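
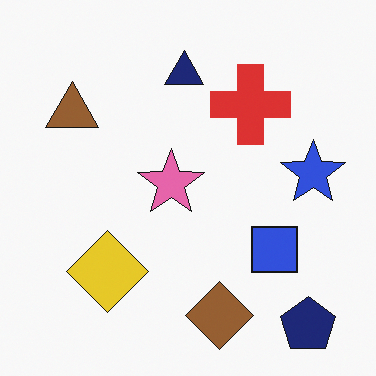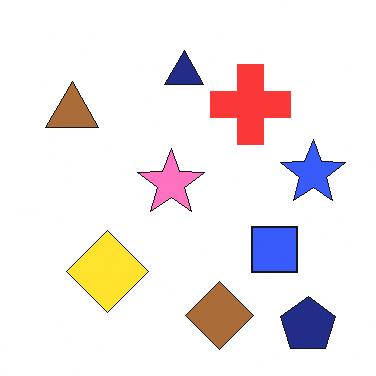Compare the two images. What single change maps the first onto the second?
Slightly brightened.

Every pixel — background and shapes alike — is uniformly brightened.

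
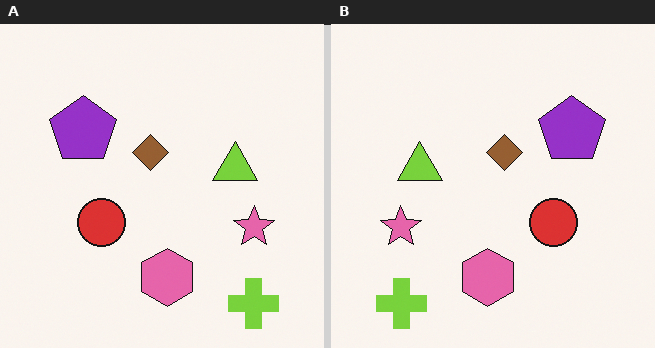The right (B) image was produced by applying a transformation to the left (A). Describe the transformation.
This is the original image flipped horizontally (left ↔ right).

The pink star is in the right of the left (A) image and the left of the right (B) — shapes on opposite sides of the vertical midline have swapped in a mirror flip.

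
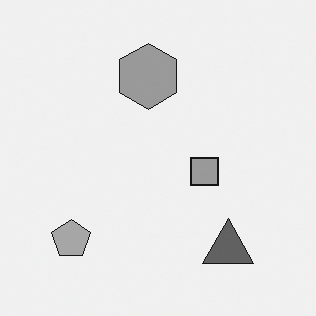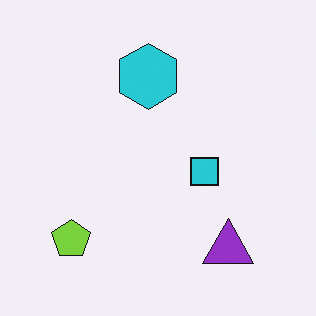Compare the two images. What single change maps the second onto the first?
Converted to grayscale.

All color is removed — every shape is now a shade of grey.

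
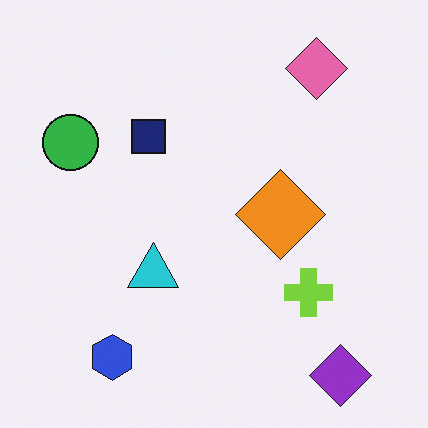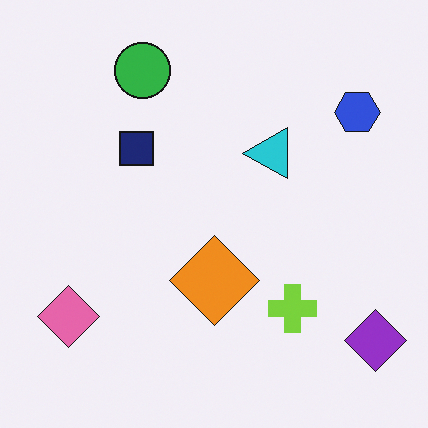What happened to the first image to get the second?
The transformation is: transposed (reflected across the top-left ↔ bottom-right diagonal).

Shapes have swapped their row and column positions — what was in the top-right is now in the bottom-left — a diagonal reflection.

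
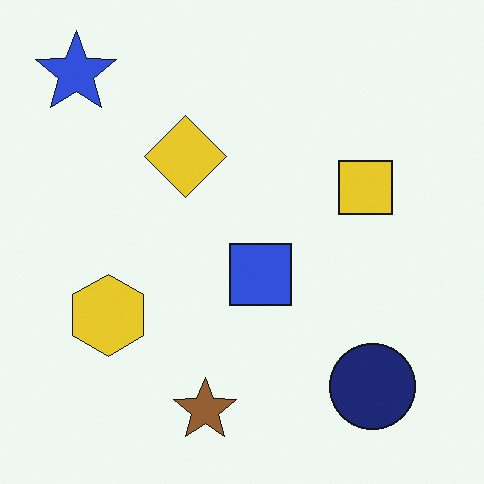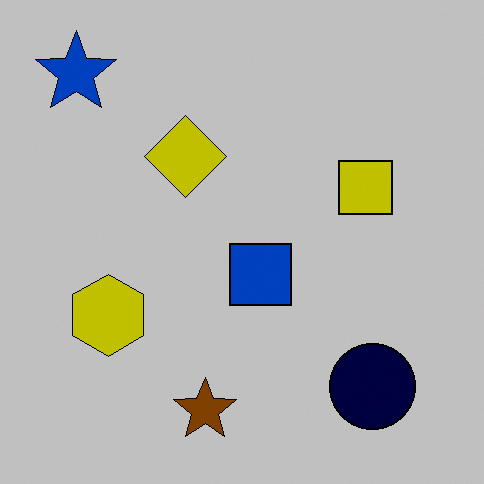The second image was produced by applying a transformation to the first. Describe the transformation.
The image was aggressively posterized.

Each flat color has snapped to a coarser quantized level — most visibly, the near-white background has dropped to a flat grey.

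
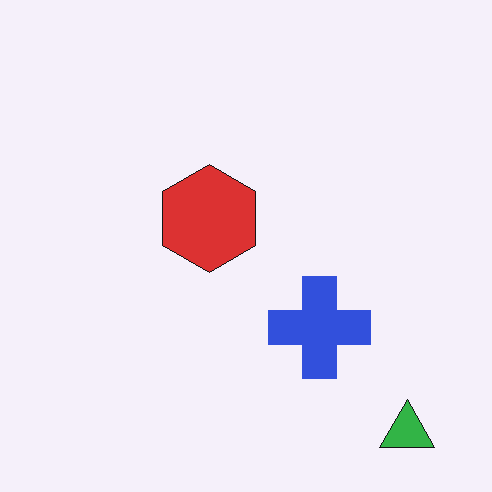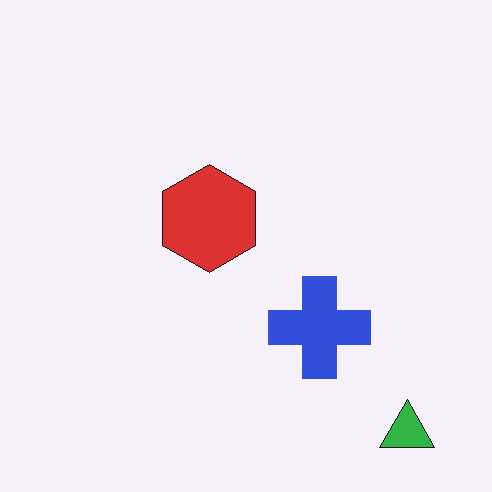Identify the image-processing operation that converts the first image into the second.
JPEG-compressed with visible artifacts.

Blocky 8×8 compression artifacts appear around shape edges and the flat background shows ringing — characteristic JPEG degradation.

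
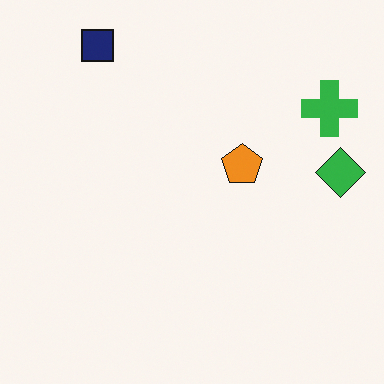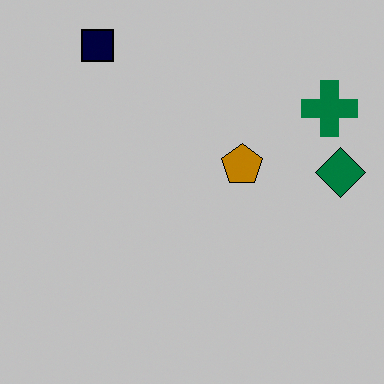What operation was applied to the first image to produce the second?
It was aggressively posterized.

Each flat color has snapped to a coarser quantized level — most visibly, the near-white background has dropped to a flat grey.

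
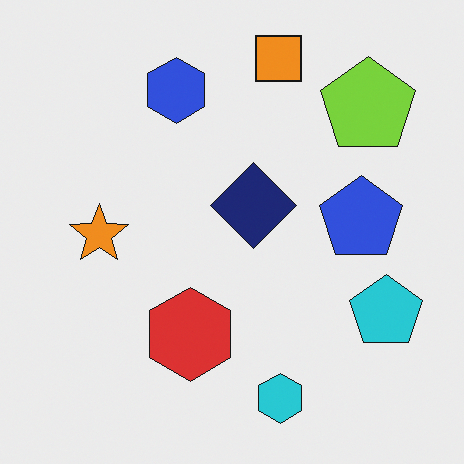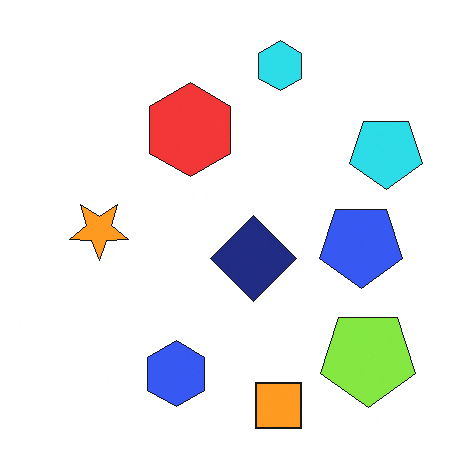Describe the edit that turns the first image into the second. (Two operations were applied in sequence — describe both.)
The transformation is: brightened a little, then flipped vertically (top ↔ bottom).

Every pixel — background and shapes alike — is uniformly brightened. The orange square is in the top of the first image and the bottom of the second — shapes on opposite sides of the horizontal midline have swapped in a mirror flip.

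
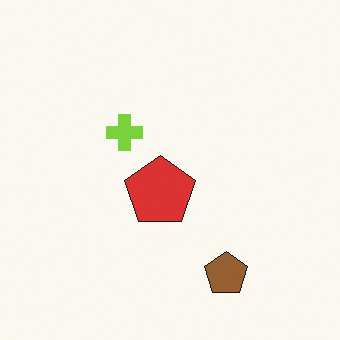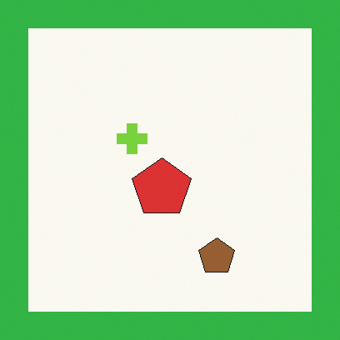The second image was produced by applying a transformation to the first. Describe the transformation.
The image was framed with a green border.

A solid green frame runs around the edge of the second image, with the content slightly shrunk inside it.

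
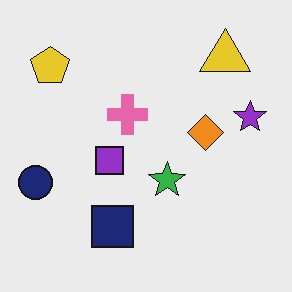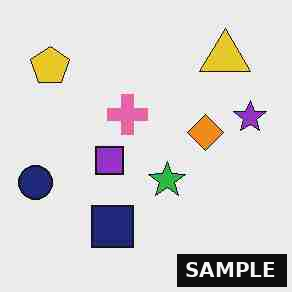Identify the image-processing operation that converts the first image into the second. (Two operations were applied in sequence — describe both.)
This is the original image heavily JPEG-compressed with obvious blocking artifacts, then watermarked with the text "SAMPLE" in the lower-right corner.

Blocky 8×8 compression artifacts appear around shape edges and the flat background shows ringing — characteristic JPEG degradation. A dark label reading "SAMPLE" appears in the lower-right corner.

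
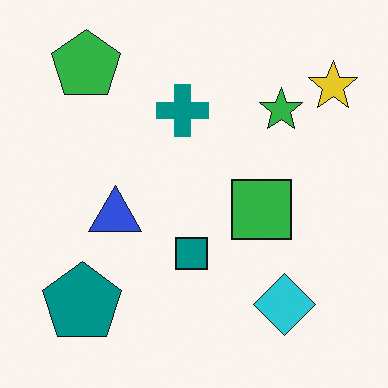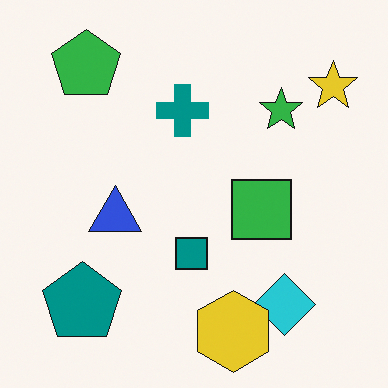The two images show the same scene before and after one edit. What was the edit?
Overlaid with an additional yellow hexagon.

A yellow hexagon appears in the second image that is absent from the first.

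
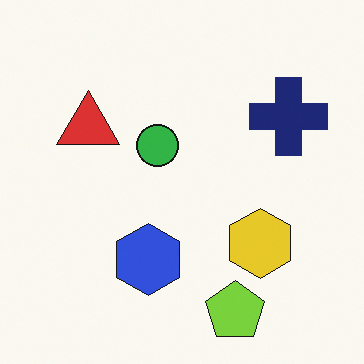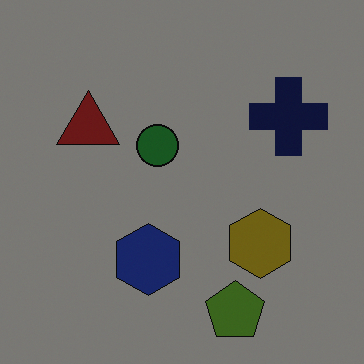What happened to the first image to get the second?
The second image is the first darkened a lot.

Every pixel — background and shapes alike — is uniformly darkened.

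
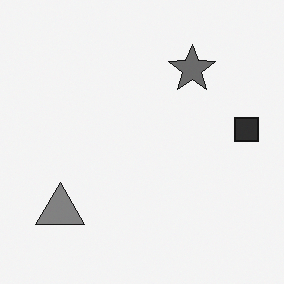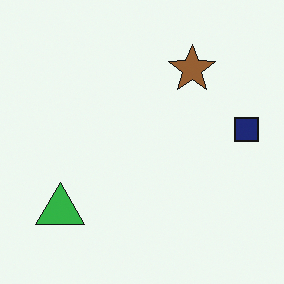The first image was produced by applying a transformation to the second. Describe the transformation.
It was converted to grayscale.

All color is removed — every shape is now a shade of grey.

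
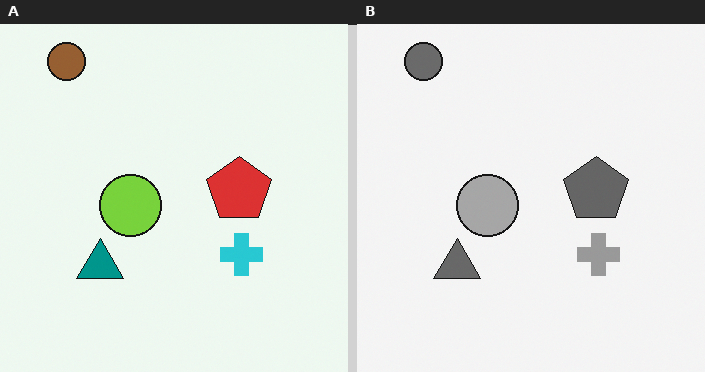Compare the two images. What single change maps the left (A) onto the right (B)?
The right (B) image is the left (A) converted to grayscale.

All color is removed — every shape is now a shade of grey.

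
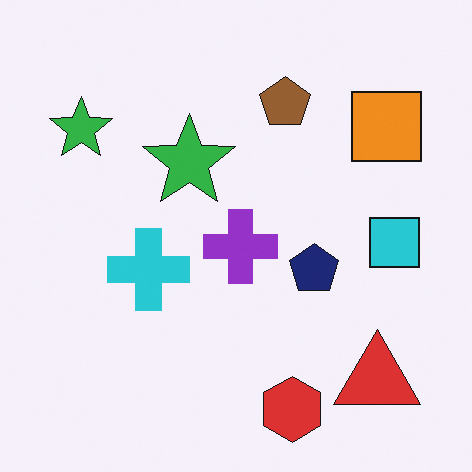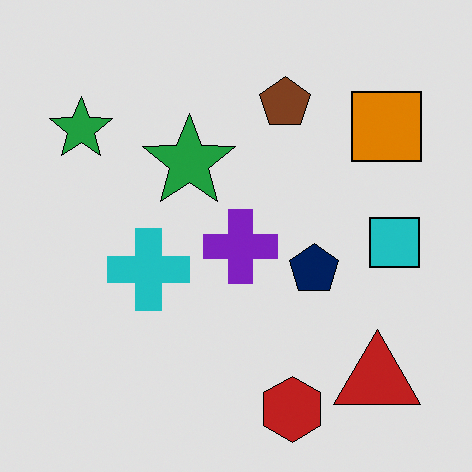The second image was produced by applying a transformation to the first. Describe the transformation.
Posterized to a reduced palette.

Each flat color has snapped to a coarser quantized level — most visibly, the near-white background has dropped to a flat grey.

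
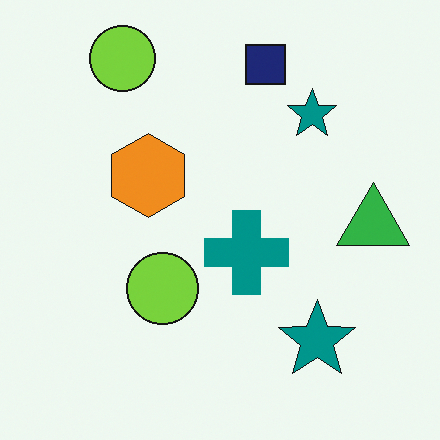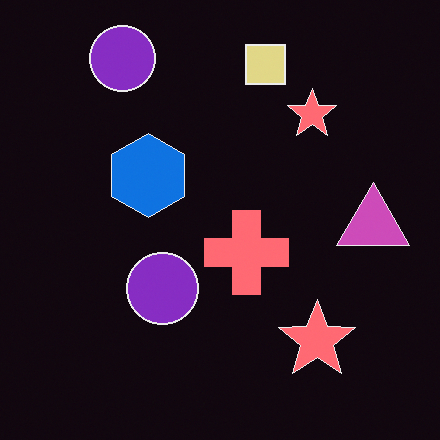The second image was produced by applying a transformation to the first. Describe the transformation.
This is the original image color-inverted (negative).

The light background has become dark and every shape's color is its complement — a photographic negative.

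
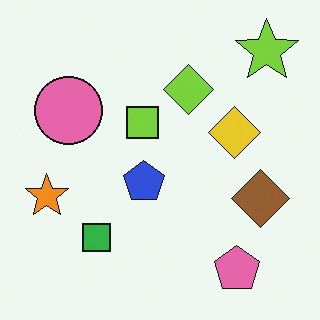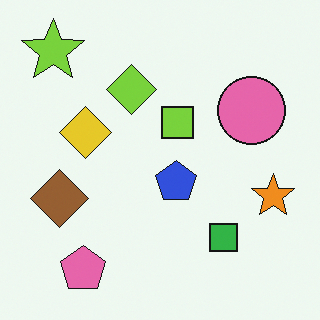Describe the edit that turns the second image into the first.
The image was flipped horizontally (left ↔ right).

The orange star is in the right of the second image and the left of the first — shapes on opposite sides of the vertical midline have swapped in a mirror flip.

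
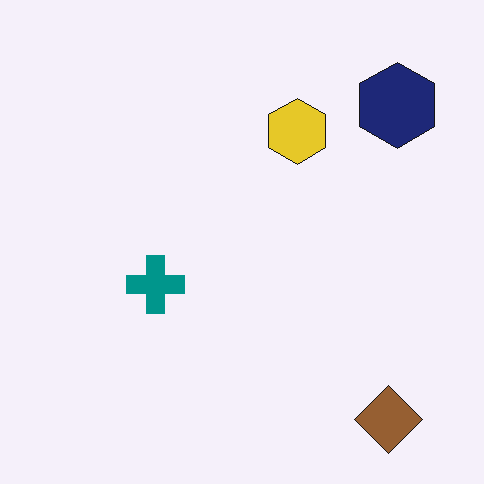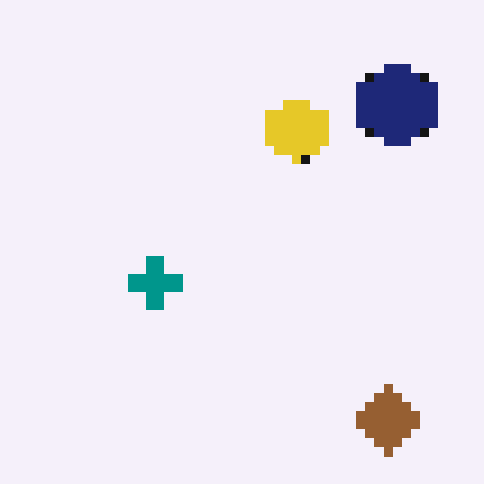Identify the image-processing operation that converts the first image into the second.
The image was coarsely pixelated.

Shapes are reduced to large square blocks; fine edges and outlines are lost — a downscale-then-upscale (mosaic) effect.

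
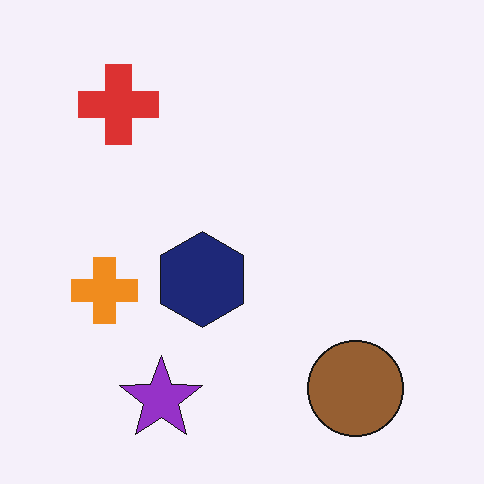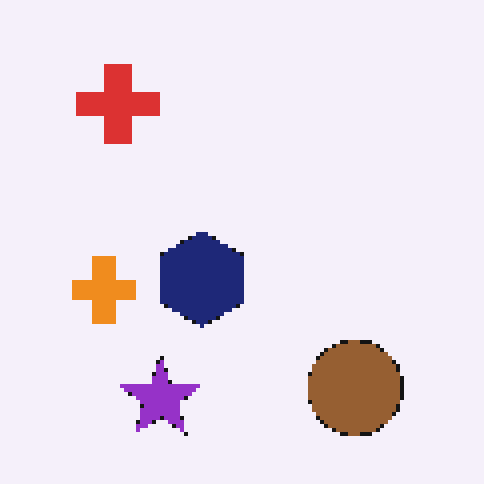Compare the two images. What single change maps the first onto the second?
The transformation is: mildly pixelated.

Shapes are reduced to large square blocks; fine edges and outlines are lost — a downscale-then-upscale (mosaic) effect.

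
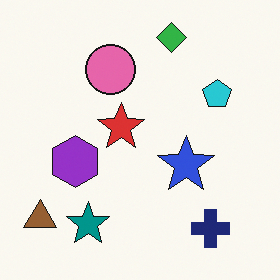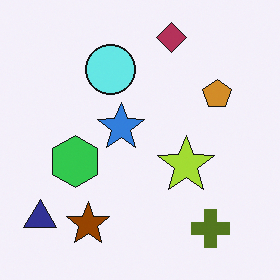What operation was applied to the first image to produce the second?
This is the original image hue-shifted through roughly half the color wheel.

Every shape's color has rotated by the same amount around the hue wheel — a uniform hue shift.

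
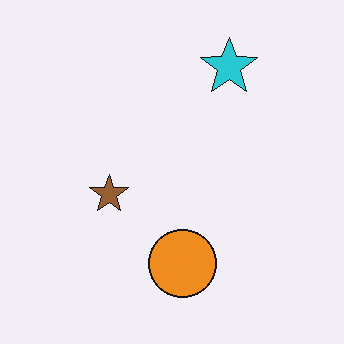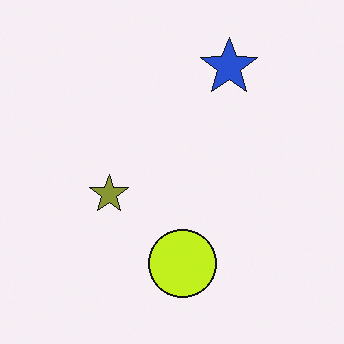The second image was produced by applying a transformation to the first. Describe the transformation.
The transformation is: hue-shifted slightly.

Every shape's color has rotated by the same amount around the hue wheel — a uniform hue shift.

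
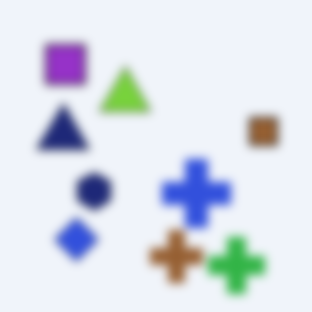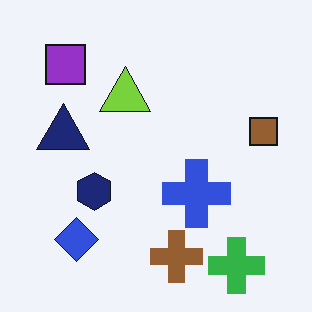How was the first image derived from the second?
Noticeably gaussian-blurred.

Shape edges and outlines are uniformly softened across the whole image.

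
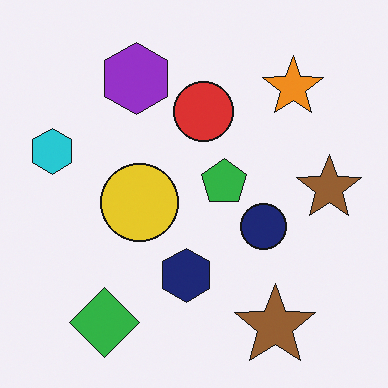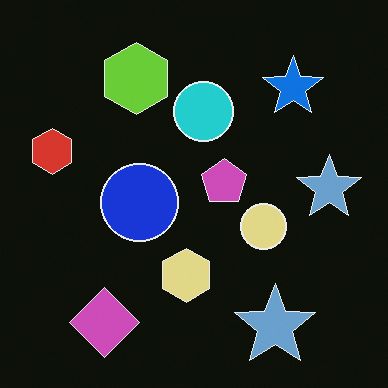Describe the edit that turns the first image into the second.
This is the original image color-inverted (negative).

The light background has become dark and every shape's color is its complement — a photographic negative.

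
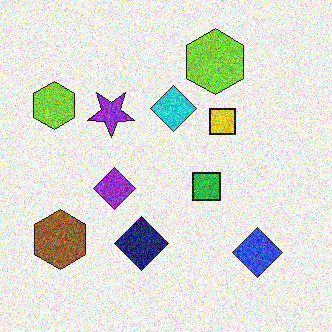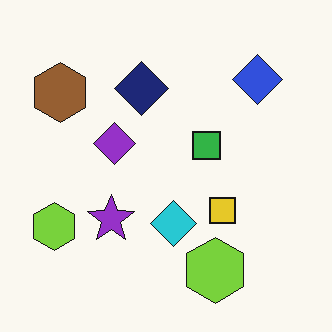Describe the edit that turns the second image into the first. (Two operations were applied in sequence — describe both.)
The image was flipped vertically (top ↔ bottom), then degraded with strong gaussian noise.

The blue diamond is in the top-right of the second image and the bottom-right of the first — shapes on opposite sides of the horizontal midline have swapped in a mirror flip. Random speckle covers the whole image, including the flat background.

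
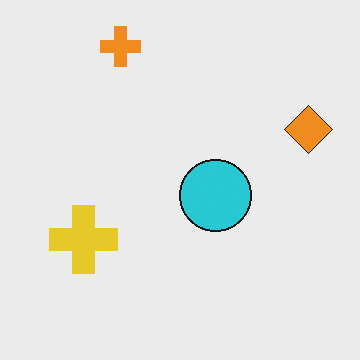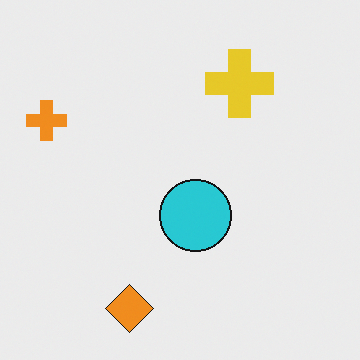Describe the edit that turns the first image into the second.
This is the original image transposed (reflected across the top-left ↔ bottom-right diagonal).

Shapes have swapped their row and column positions — what was in the top-right is now in the bottom-left — a diagonal reflection.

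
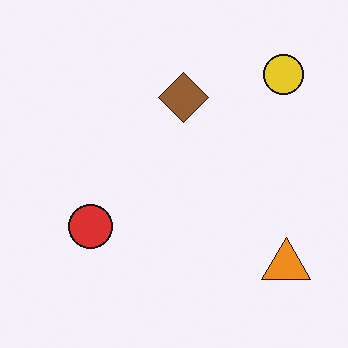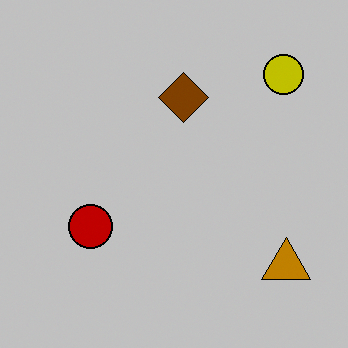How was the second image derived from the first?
The second image is the first aggressively posterized.

Each flat color has snapped to a coarser quantized level — most visibly, the near-white background has dropped to a flat grey.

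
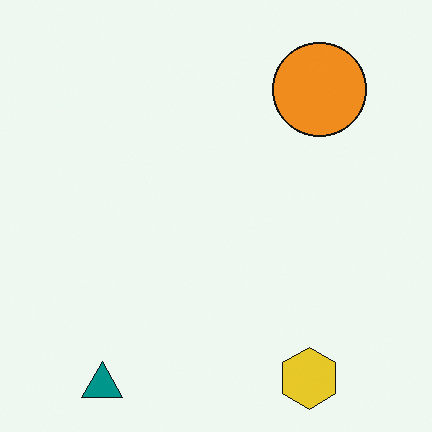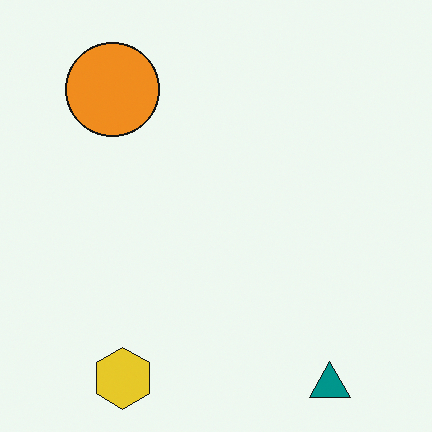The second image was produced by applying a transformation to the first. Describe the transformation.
Flipped horizontally (left ↔ right).

The teal triangle is in the bottom-left of the first image and the bottom-right of the second — shapes on opposite sides of the vertical midline have swapped in a mirror flip.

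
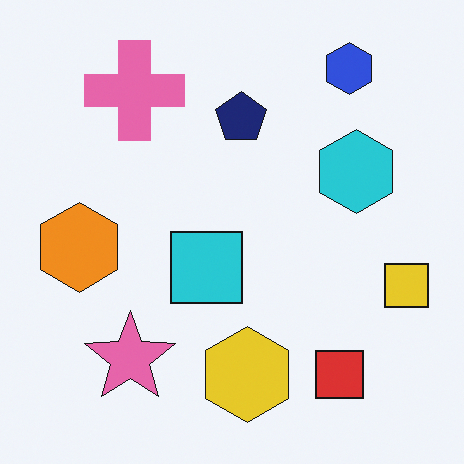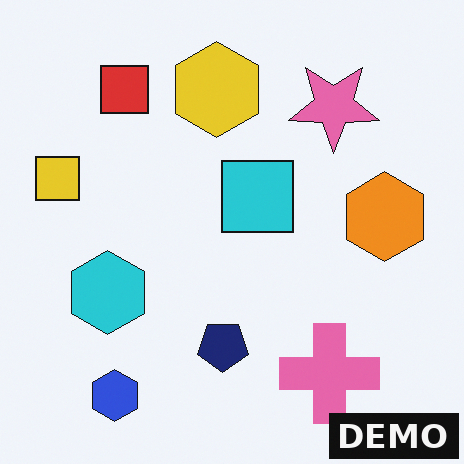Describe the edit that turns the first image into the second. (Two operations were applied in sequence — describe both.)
It was rotated 180°, then watermarked with the text "DEMO" in the lower-right corner.

The blue hexagon sits in the top-right of the first image and the bottom-left of the second — consistent with a whole-image 180° rotation. A dark label reading "DEMO" appears in the lower-right corner.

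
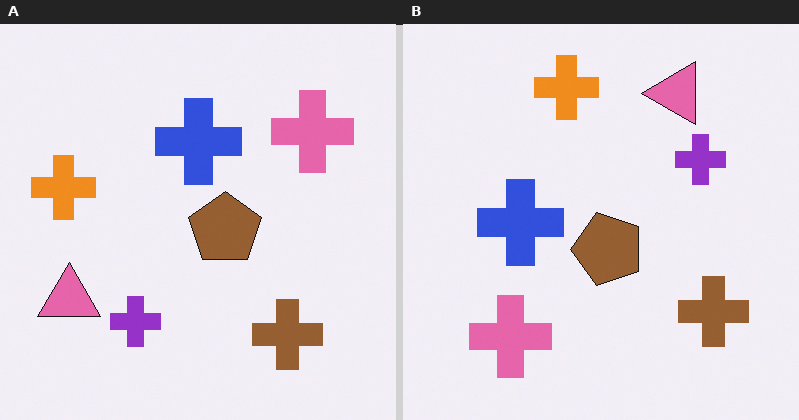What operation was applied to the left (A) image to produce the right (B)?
This is the original image transposed (reflected across the top-left ↔ bottom-right diagonal).

Shapes have swapped their row and column positions — what was in the top-right is now in the bottom-left — a diagonal reflection.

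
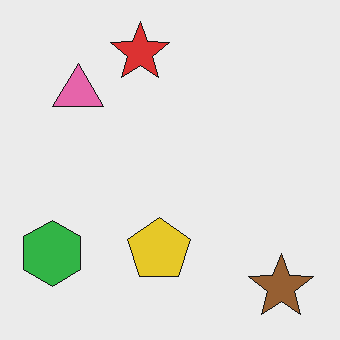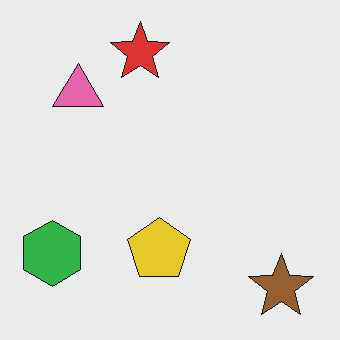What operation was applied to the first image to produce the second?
The image was given moderate JPEG compression.

Blocky 8×8 compression artifacts appear around shape edges and the flat background shows ringing — characteristic JPEG degradation.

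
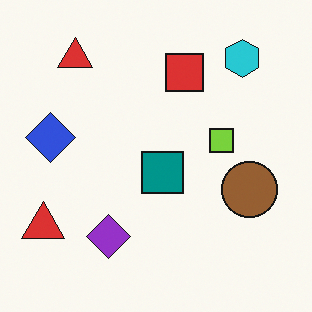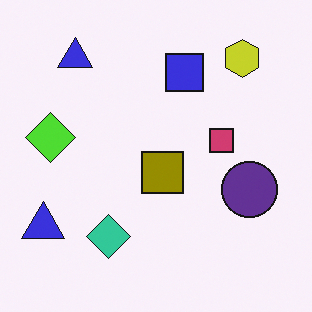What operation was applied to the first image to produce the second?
This is the original image hue-shifted through roughly half the color wheel.

Every shape's color has rotated by the same amount around the hue wheel — a uniform hue shift.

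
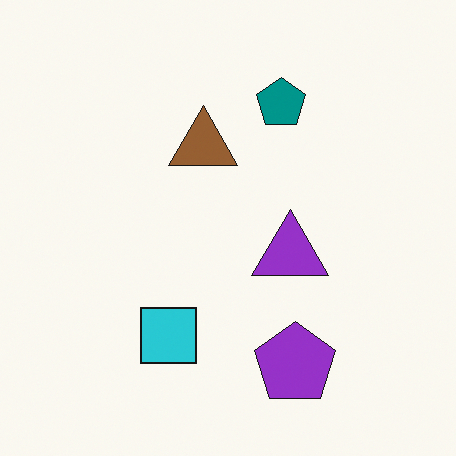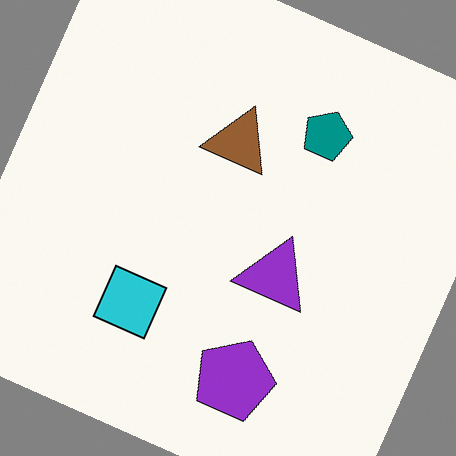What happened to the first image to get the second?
It was rotated clockwise by a clearly visible amount.

Every shape is tilted by the same angle and the image corners show triangular fill wedges — a whole-image rotation by a non-right angle.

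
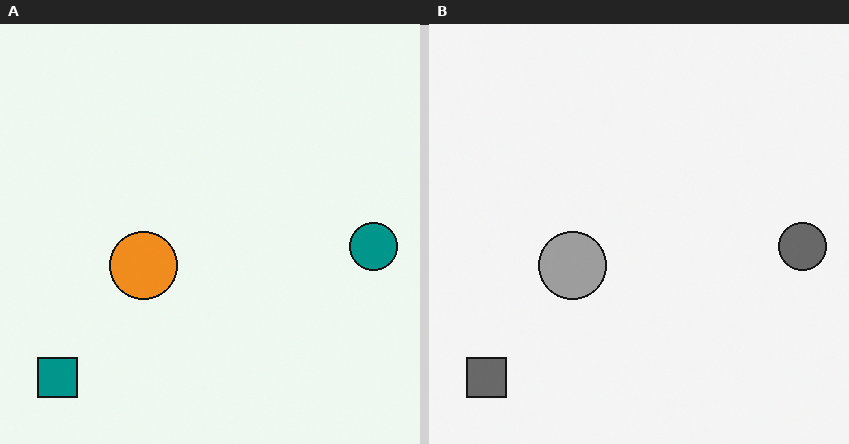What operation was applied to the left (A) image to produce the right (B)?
It was converted to grayscale.

All color is removed — every shape is now a shade of grey.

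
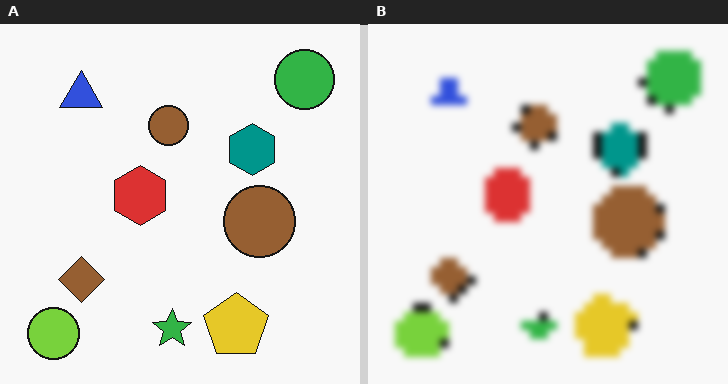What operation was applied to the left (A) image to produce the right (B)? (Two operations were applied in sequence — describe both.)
The transformation is: heavily pixelated into large blocks, then noticeably gaussian-blurred.

Shapes are reduced to large square blocks; fine edges and outlines are lost — a downscale-then-upscale (mosaic) effect. Shape edges and outlines are uniformly softened across the whole image.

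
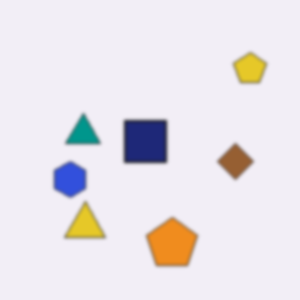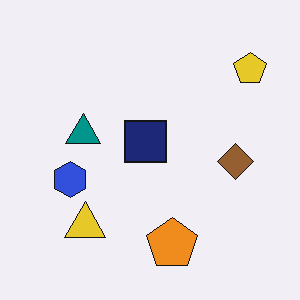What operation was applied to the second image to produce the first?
This is the original image slightly softened.

Shape edges and outlines are uniformly softened across the whole image.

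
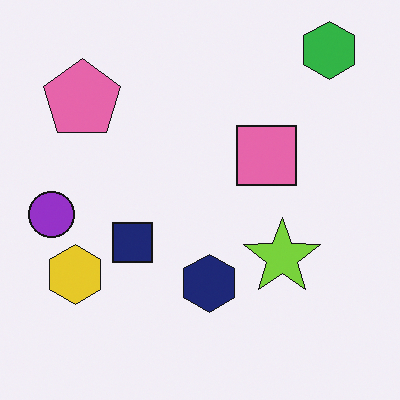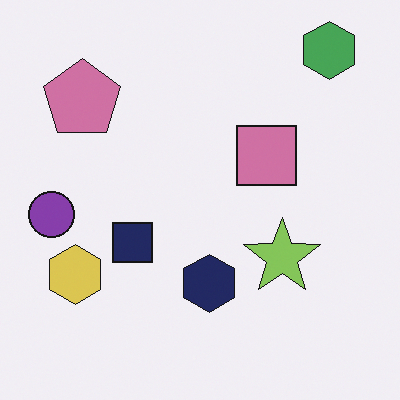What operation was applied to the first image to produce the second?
Slightly desaturated.

All colors are more muted and greyish — a global saturation change.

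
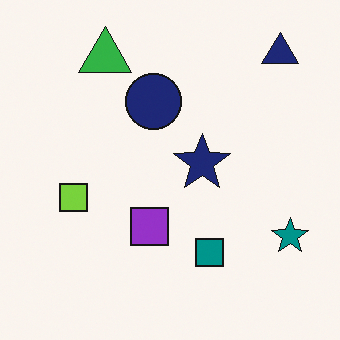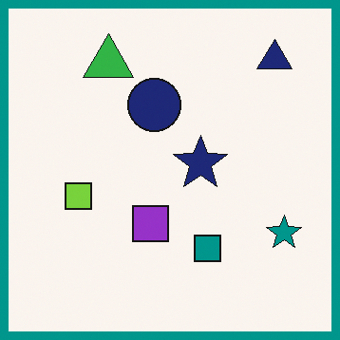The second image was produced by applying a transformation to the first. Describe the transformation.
It was framed with a teal border.

A solid teal frame runs around the edge of the second image, with the content slightly shrunk inside it.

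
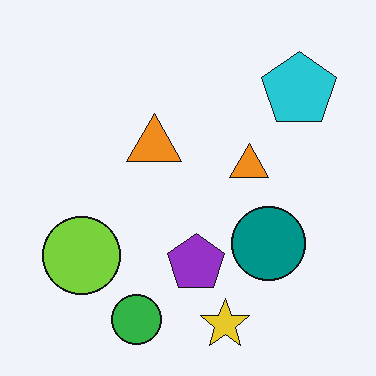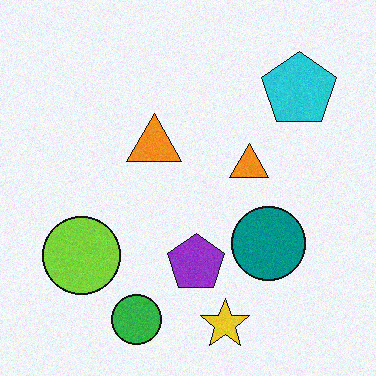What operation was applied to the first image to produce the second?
It was degraded with subtle gaussian noise.

Random speckle covers the whole image, including the flat background.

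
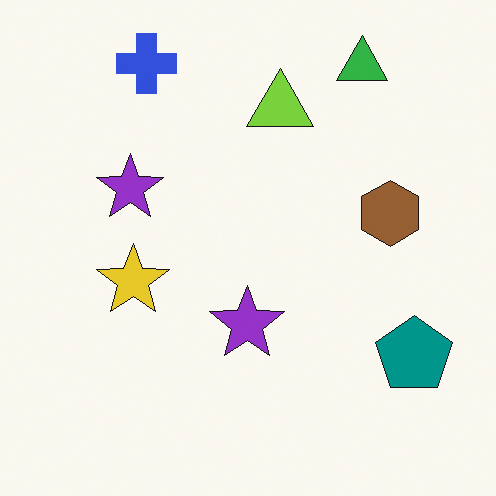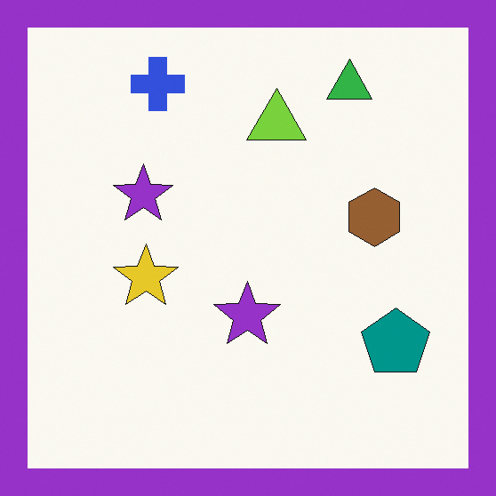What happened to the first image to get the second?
The image was framed with a purple border.

A solid purple frame runs around the edge of the second image, with the content slightly shrunk inside it.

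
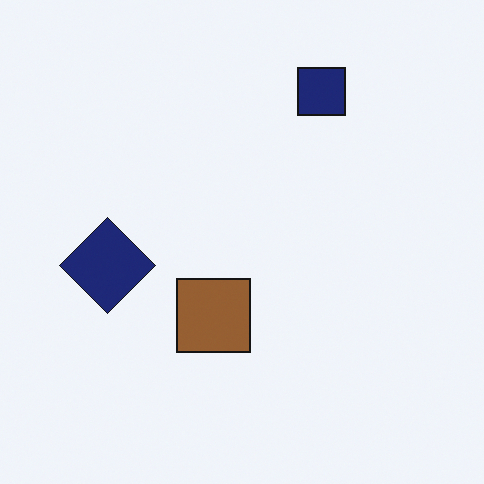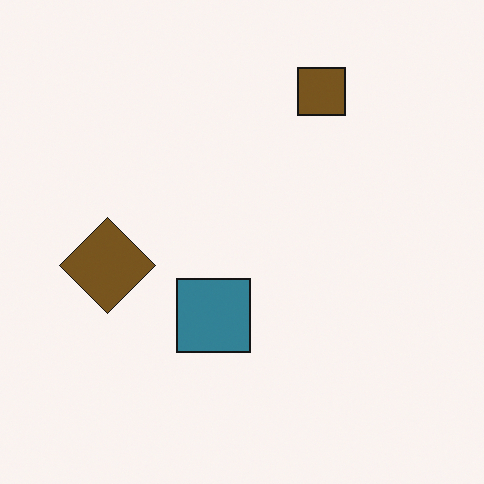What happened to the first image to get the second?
The transformation is: hue-shifted by a large amount.

Every shape's color has rotated by the same amount around the hue wheel — a uniform hue shift.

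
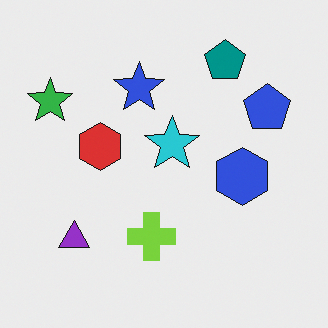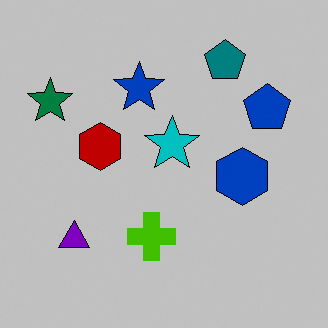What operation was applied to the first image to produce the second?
Heavily posterized to just a handful of flat colors.

Each flat color has snapped to a coarser quantized level — most visibly, the near-white background has dropped to a flat grey.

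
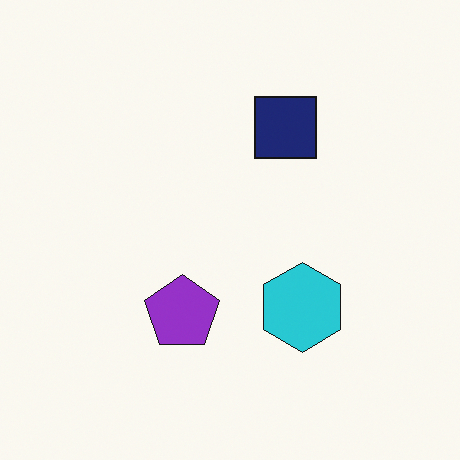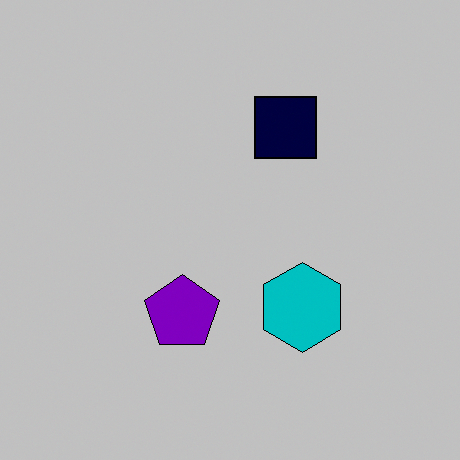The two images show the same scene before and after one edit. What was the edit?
This is the original image heavily posterized to just a handful of flat colors.

Each flat color has snapped to a coarser quantized level — most visibly, the near-white background has dropped to a flat grey.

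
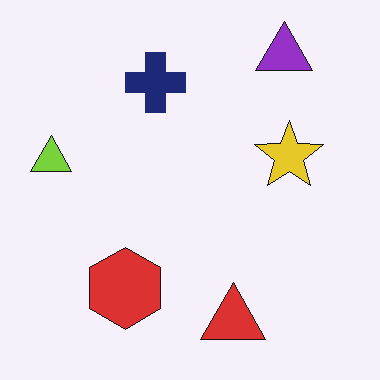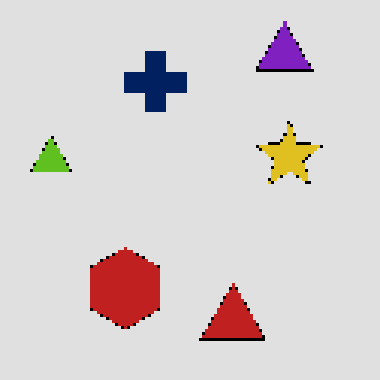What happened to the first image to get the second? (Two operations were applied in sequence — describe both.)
The image was moderately posterized, then lightly pixelated (a mild mosaic effect).

Each flat color has snapped to a coarser quantized level — most visibly, the near-white background has dropped to a flat grey. Shapes are reduced to large square blocks; fine edges and outlines are lost — a downscale-then-upscale (mosaic) effect.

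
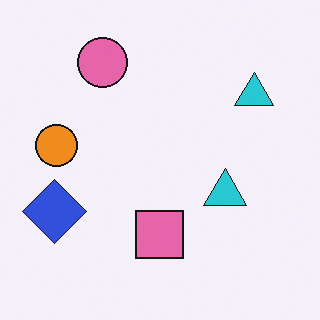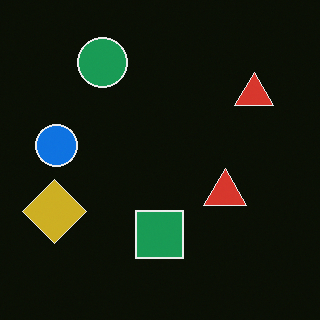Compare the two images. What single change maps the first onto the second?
The image was color-inverted (negative).

The light background has become dark and every shape's color is its complement — a photographic negative.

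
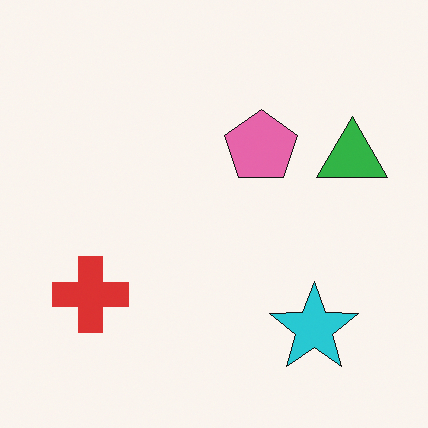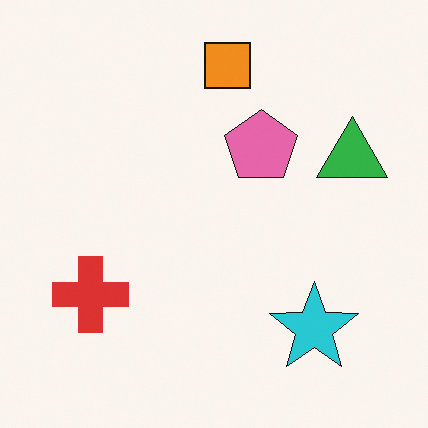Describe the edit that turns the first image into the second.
The image was overlaid with an additional orange square.

An orange square appears in the second image that is absent from the first.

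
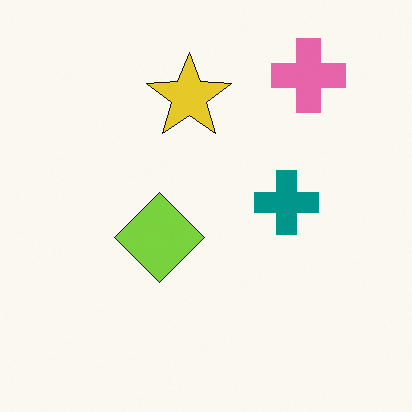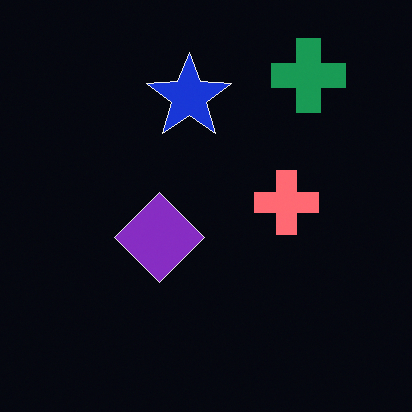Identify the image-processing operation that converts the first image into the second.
The image was color-inverted (negative).

The light background has become dark and every shape's color is its complement — a photographic negative.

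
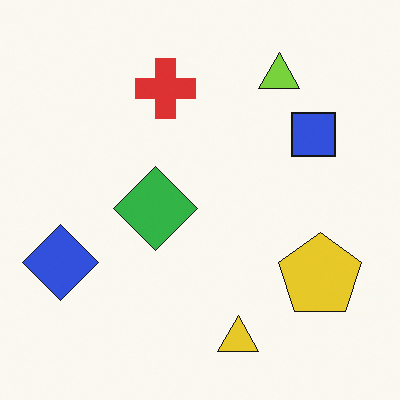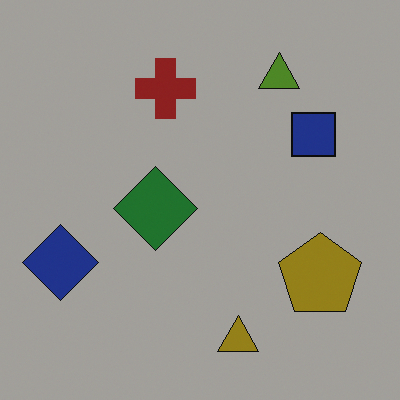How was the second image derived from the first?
The transformation is: darkened a lot.

Every pixel — background and shapes alike — is uniformly darkened.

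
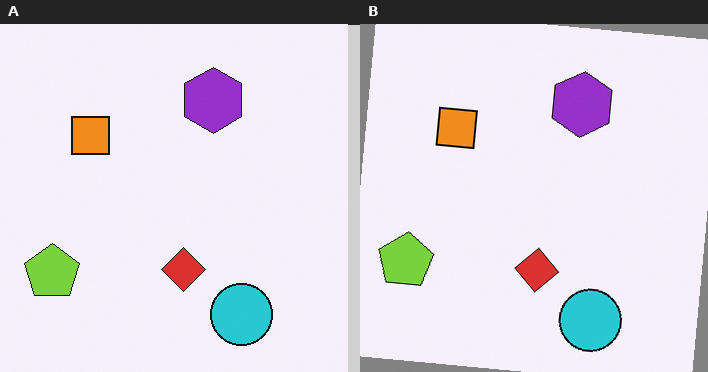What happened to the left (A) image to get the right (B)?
This is the original image rotated clockwise by a slight angle.

Every shape is tilted by the same angle and the image corners show triangular fill wedges — a whole-image rotation by a non-right angle.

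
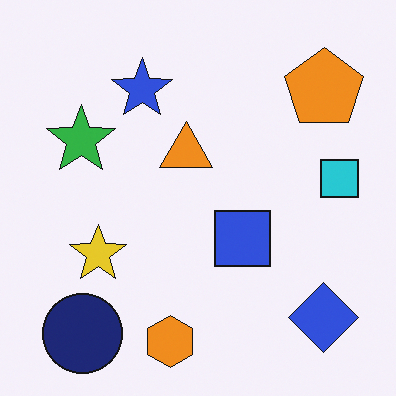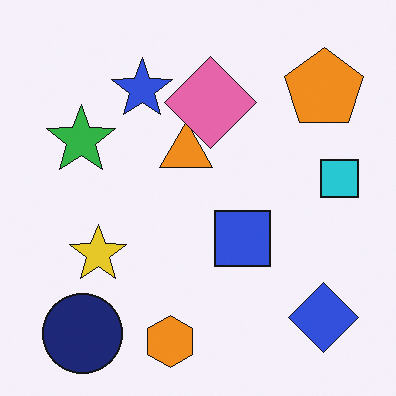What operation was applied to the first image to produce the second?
It was overlaid with an additional pink diamond.

A pink diamond appears in the second image that is absent from the first.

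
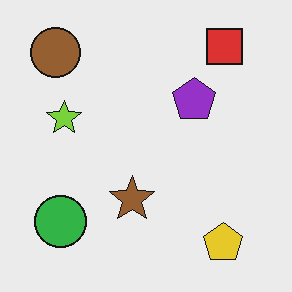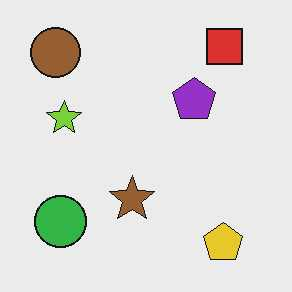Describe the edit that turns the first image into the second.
It was given moderate JPEG compression.

Blocky 8×8 compression artifacts appear around shape edges and the flat background shows ringing — characteristic JPEG degradation.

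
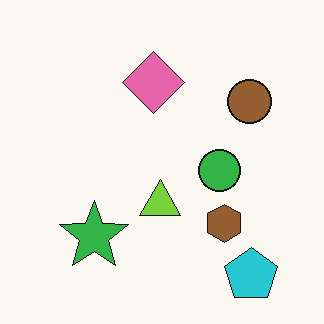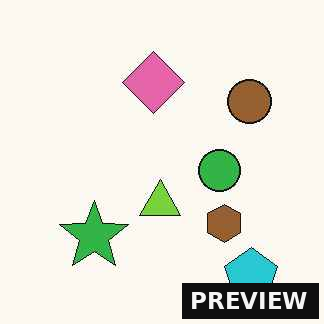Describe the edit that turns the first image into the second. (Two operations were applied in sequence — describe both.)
The second image is the first given moderate JPEG compression, then watermarked with the text "PREVIEW" in the lower-right corner.

Blocky 8×8 compression artifacts appear around shape edges and the flat background shows ringing — characteristic JPEG degradation. A dark label reading "PREVIEW" appears in the lower-right corner.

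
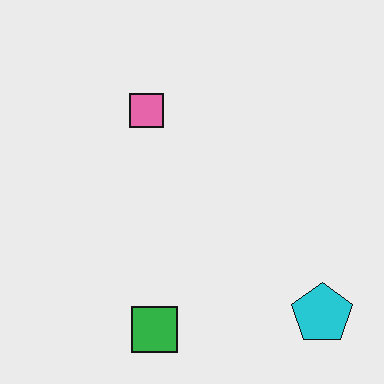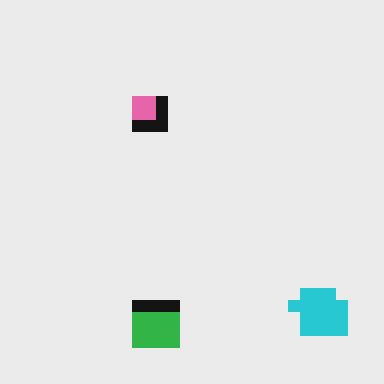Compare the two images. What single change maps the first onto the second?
It was coarsely pixelated.

Shapes are reduced to large square blocks; fine edges and outlines are lost — a downscale-then-upscale (mosaic) effect.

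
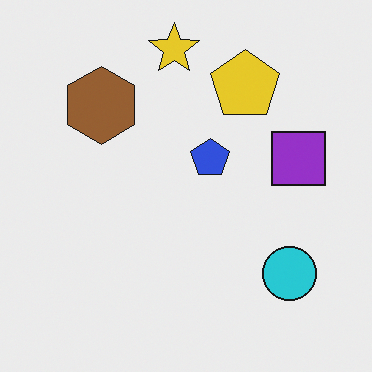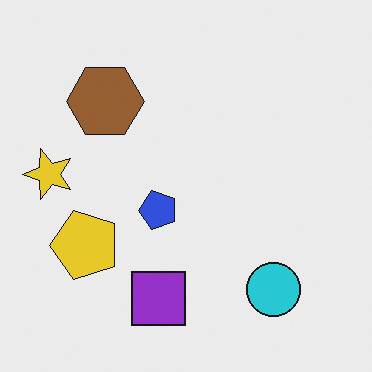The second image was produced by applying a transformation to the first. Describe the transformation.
The second image is the first transposed (reflected across the top-left ↔ bottom-right diagonal).

Shapes have swapped their row and column positions — what was in the top-right is now in the bottom-left — a diagonal reflection.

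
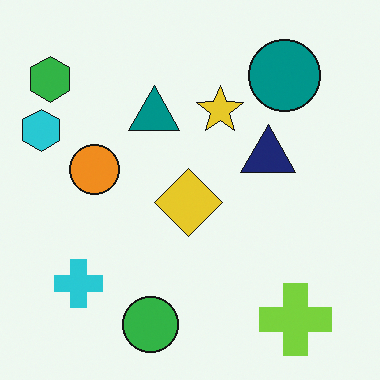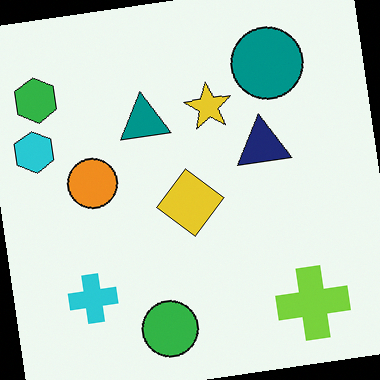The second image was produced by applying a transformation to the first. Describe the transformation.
The transformation is: rotated counter-clockwise by a few degrees.

Every shape is tilted by the same angle and the image corners show triangular fill wedges — a whole-image rotation by a non-right angle.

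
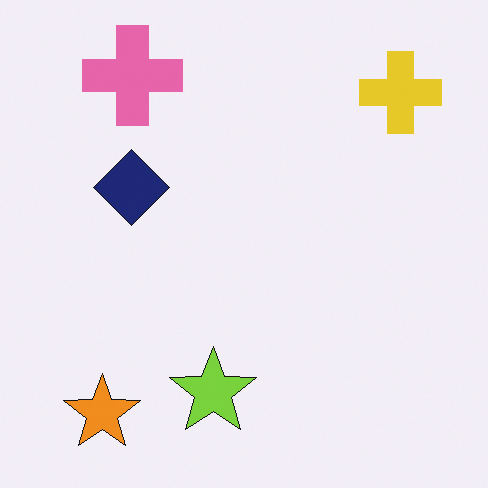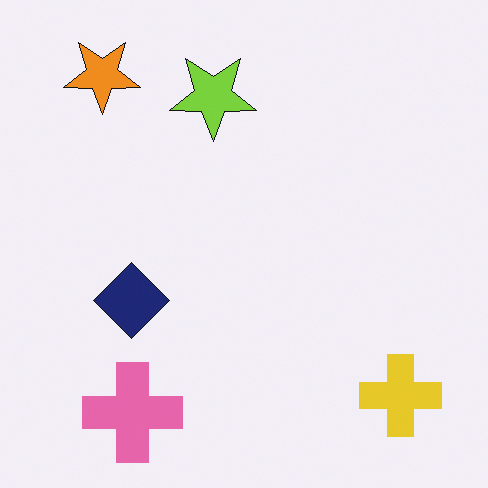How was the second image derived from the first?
This is the original image flipped vertically (top ↔ bottom).

The pink cross is in the top-left of the first image and the bottom-left of the second — shapes on opposite sides of the horizontal midline have swapped in a mirror flip.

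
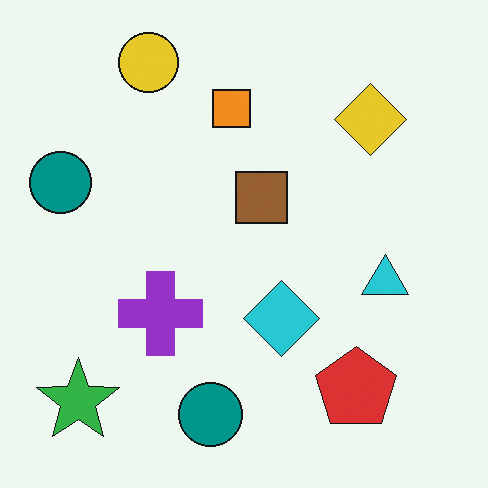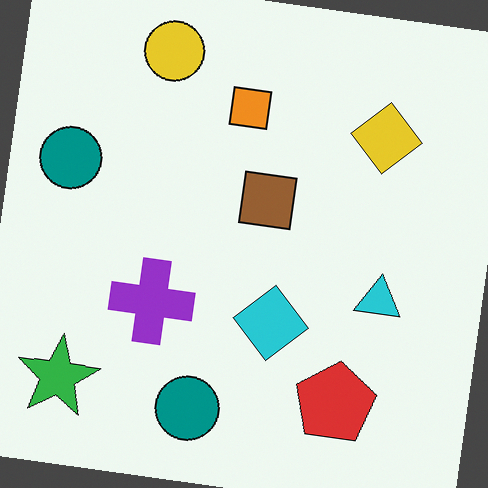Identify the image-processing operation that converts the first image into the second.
The second image is the first rotated clockwise by a small amount.

Every shape is tilted by the same angle and the image corners show triangular fill wedges — a whole-image rotation by a non-right angle.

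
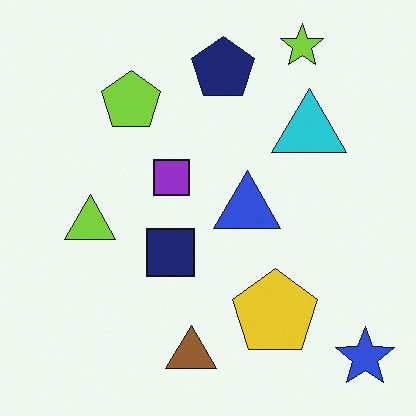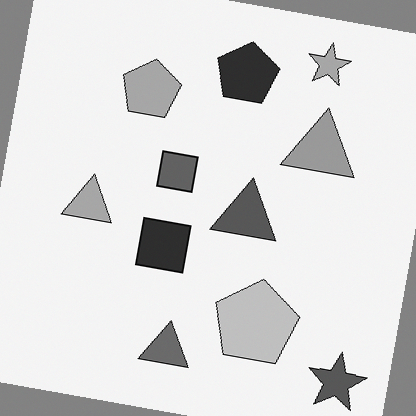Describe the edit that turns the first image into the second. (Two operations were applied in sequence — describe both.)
The transformation is: rotated clockwise by a slight angle, then converted to grayscale.

Every shape is tilted by the same angle and the image corners show triangular fill wedges — a whole-image rotation by a non-right angle. All color is removed — every shape is now a shade of grey.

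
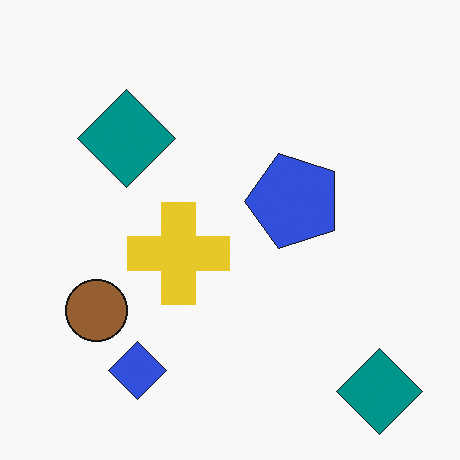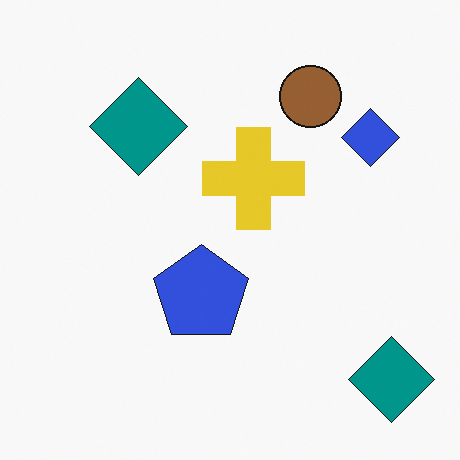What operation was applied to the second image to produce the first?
It was transposed (reflected across the top-left ↔ bottom-right diagonal).

Shapes have swapped their row and column positions — what was in the top-right is now in the bottom-left — a diagonal reflection.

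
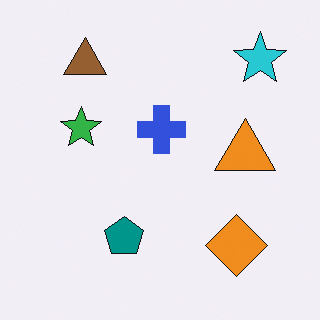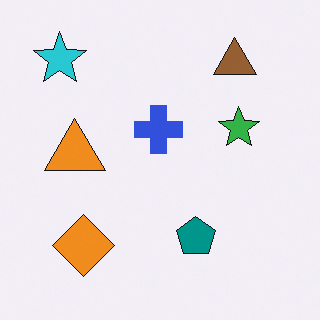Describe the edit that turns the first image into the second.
It was flipped horizontally (left ↔ right).

The cyan star is in the top-right of the first image and the top-left of the second — shapes on opposite sides of the vertical midline have swapped in a mirror flip.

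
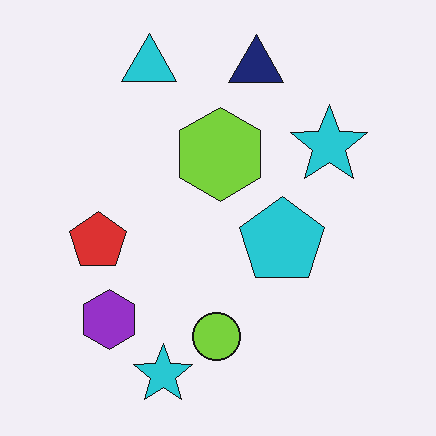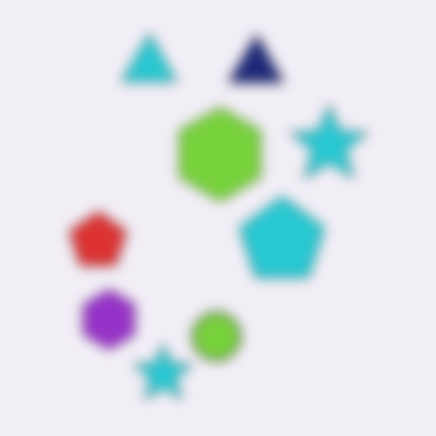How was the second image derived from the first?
It was heavily blurred.

Shape edges and outlines are uniformly softened across the whole image.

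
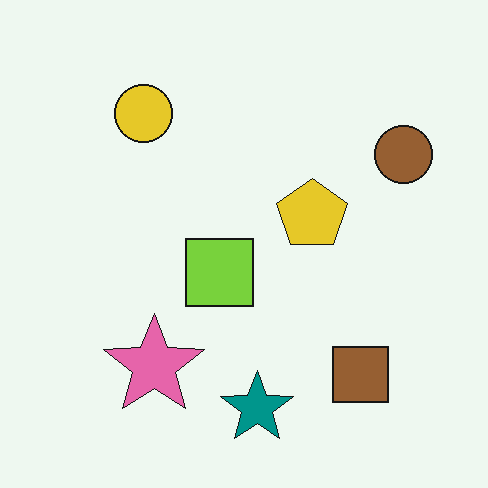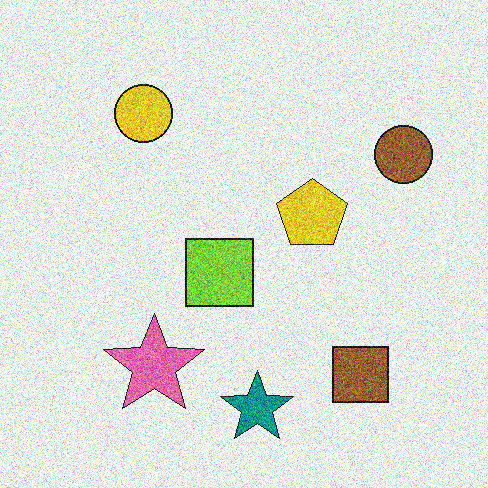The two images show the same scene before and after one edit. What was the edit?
The second image is the first degraded with a thick layer of grain.

Random speckle covers the whole image, including the flat background.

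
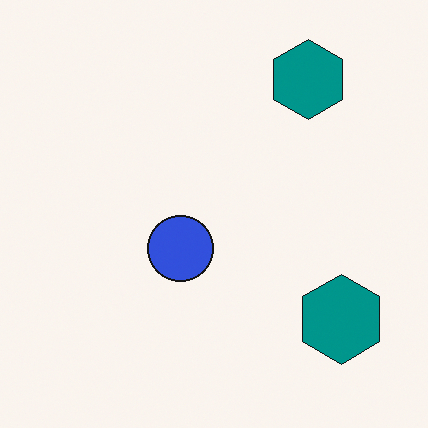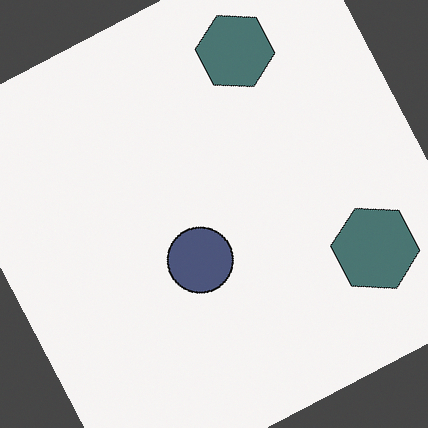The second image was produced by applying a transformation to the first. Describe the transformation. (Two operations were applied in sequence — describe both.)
The second image is the first heavily desaturated, then rotated counter-clockwise by a moderate amount.

All colors are more muted and greyish — a global saturation change. Every shape is tilted by the same angle and the image corners show triangular fill wedges — a whole-image rotation by a non-right angle.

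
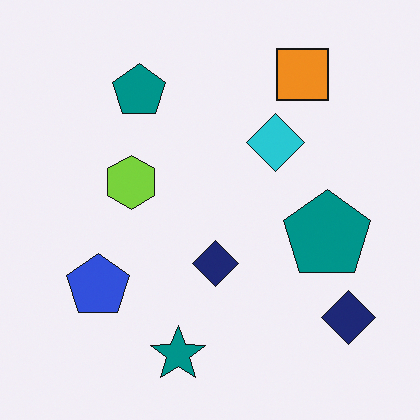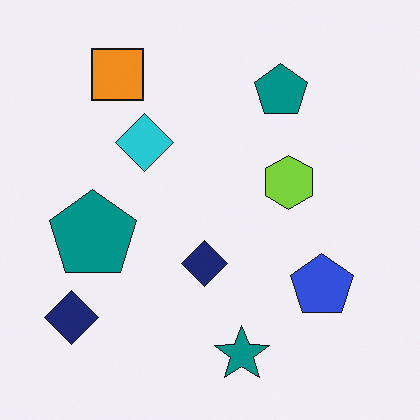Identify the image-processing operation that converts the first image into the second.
The transformation is: flipped horizontally (left ↔ right).

The blue pentagon is in the bottom-left of the first image and the bottom-right of the second — shapes on opposite sides of the vertical midline have swapped in a mirror flip.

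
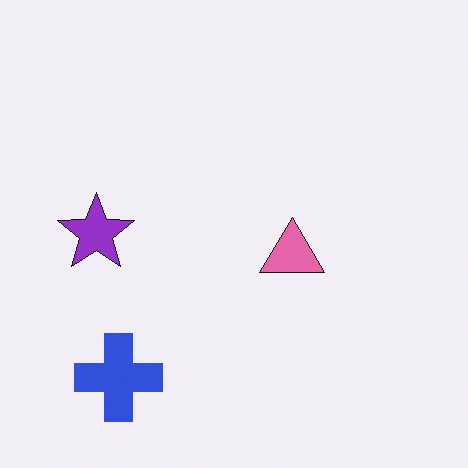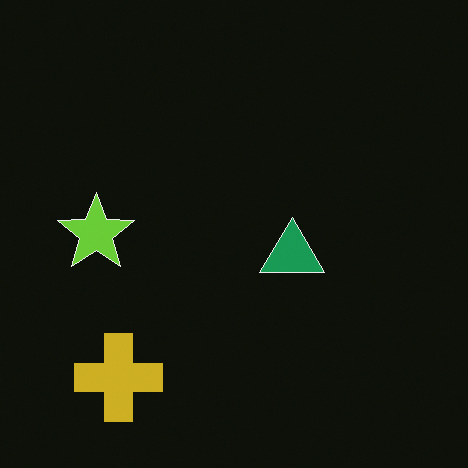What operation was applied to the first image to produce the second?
The image was color-inverted (negative).

The light background has become dark and every shape's color is its complement — a photographic negative.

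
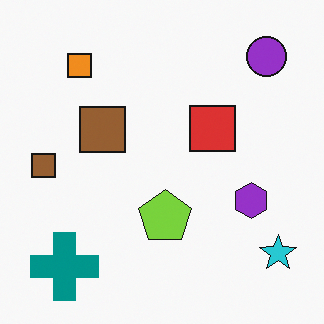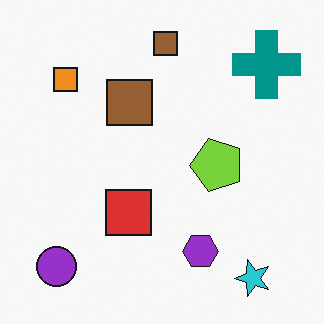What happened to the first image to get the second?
The image was transposed (reflected across the top-left ↔ bottom-right diagonal).

Shapes have swapped their row and column positions — what was in the top-right is now in the bottom-left — a diagonal reflection.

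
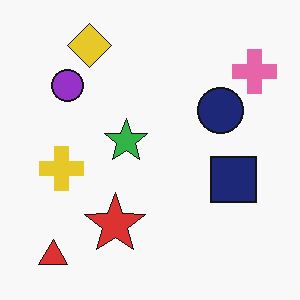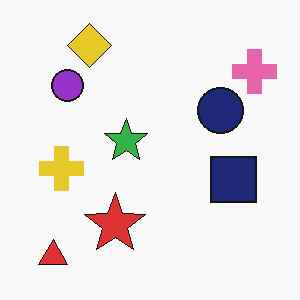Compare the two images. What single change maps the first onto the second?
It was JPEG-compressed with visible artifacts.

Blocky 8×8 compression artifacts appear around shape edges and the flat background shows ringing — characteristic JPEG degradation.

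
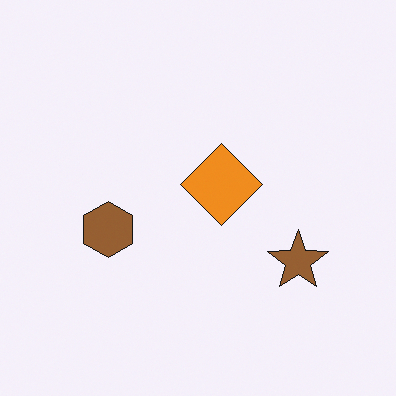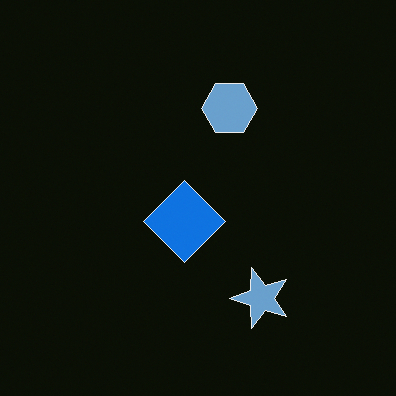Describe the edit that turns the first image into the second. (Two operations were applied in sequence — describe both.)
The image was transposed (reflected across the top-left ↔ bottom-right diagonal), then color-inverted (negative).

Shapes have swapped their row and column positions — what was in the top-right is now in the bottom-left — a diagonal reflection. The light background has become dark and every shape's color is its complement — a photographic negative.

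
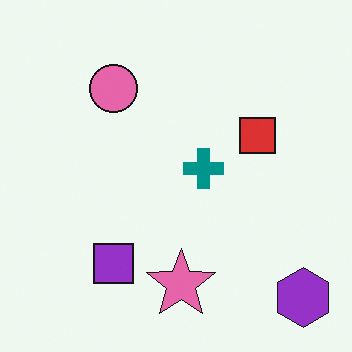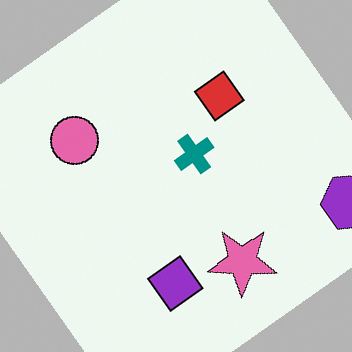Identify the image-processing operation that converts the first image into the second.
It was rotated counter-clockwise by a large amount — several tens of degrees.

Every shape is tilted by the same angle and the image corners show triangular fill wedges — a whole-image rotation by a non-right angle.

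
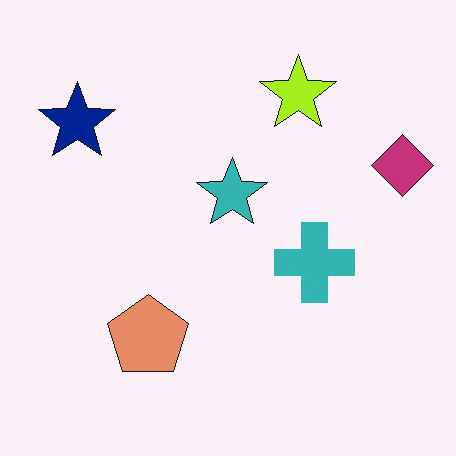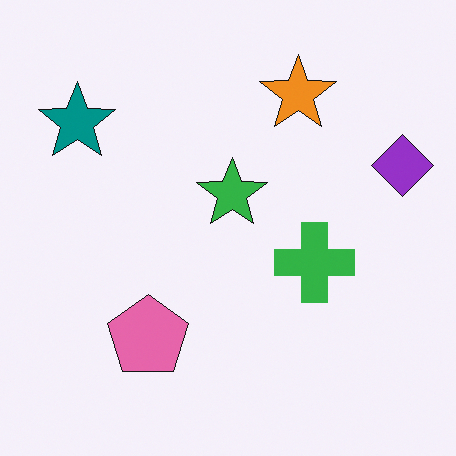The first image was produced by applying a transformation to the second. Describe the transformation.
The transformation is: hue-shifted by a small amount.

Every shape's color has rotated by the same amount around the hue wheel — a uniform hue shift.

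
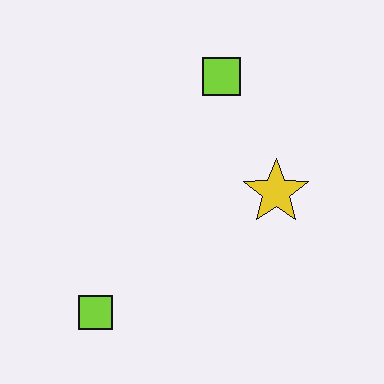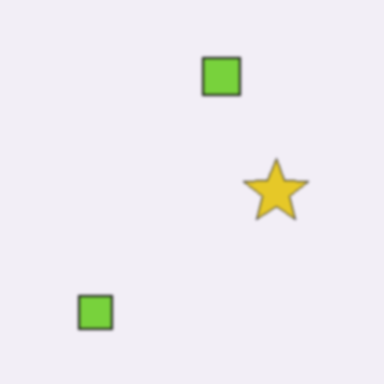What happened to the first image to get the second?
This is the original image lightly blurred.

Shape edges and outlines are uniformly softened across the whole image.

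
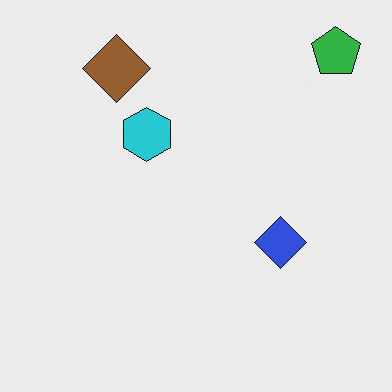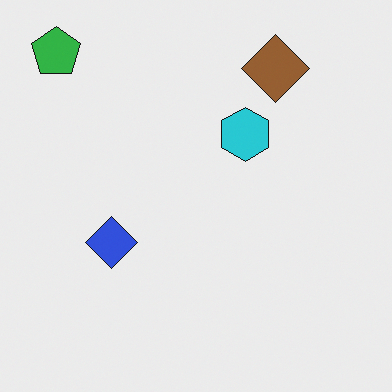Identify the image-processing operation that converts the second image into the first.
This is the original image flipped horizontally (left ↔ right).

The green pentagon is in the top-left of the second image and the top-right of the first — shapes on opposite sides of the vertical midline have swapped in a mirror flip.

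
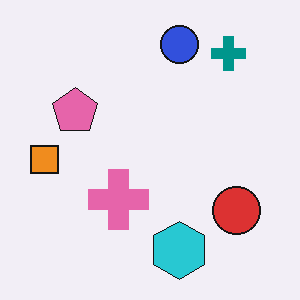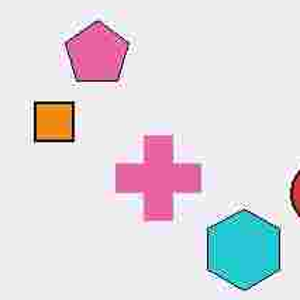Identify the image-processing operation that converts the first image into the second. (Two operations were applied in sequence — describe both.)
It was heavily JPEG-compressed with obvious blocking artifacts, then cropped to a modestly smaller region and rescaled.

Blocky 8×8 compression artifacts appear around shape edges and the flat background shows ringing — characteristic JPEG degradation. The visible shapes are larger and the field of view is narrower; shapes near the original edges may be partly or wholly outside the frame — a crop-and-rescale.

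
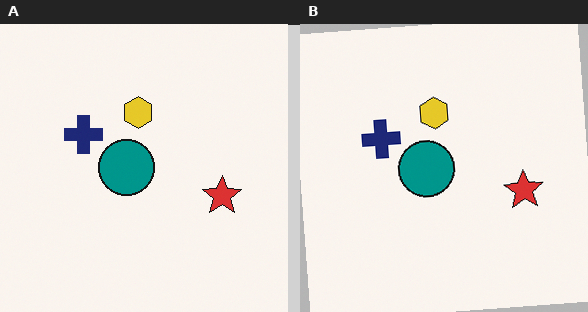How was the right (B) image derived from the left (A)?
This is the original image rotated counter-clockwise by a slight angle.

Every shape is tilted by the same angle and the image corners show triangular fill wedges — a whole-image rotation by a non-right angle.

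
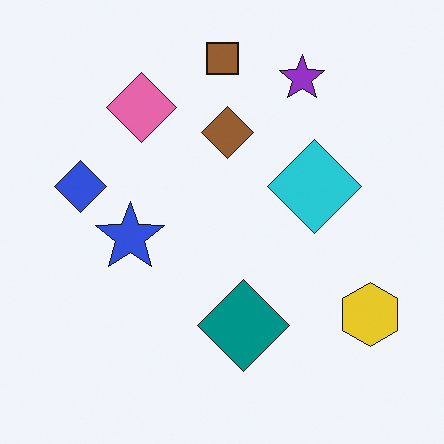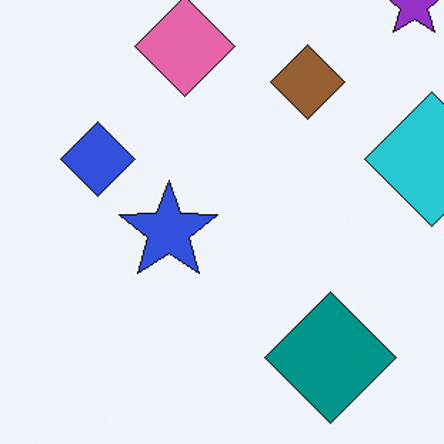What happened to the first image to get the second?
It was cropped to a modestly smaller region and rescaled.

The visible shapes are larger and the field of view is narrower; shapes near the original edges may be partly or wholly outside the frame — a crop-and-rescale.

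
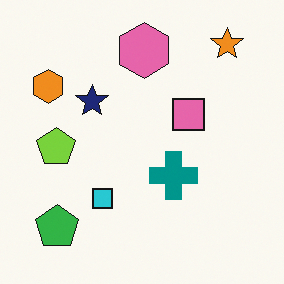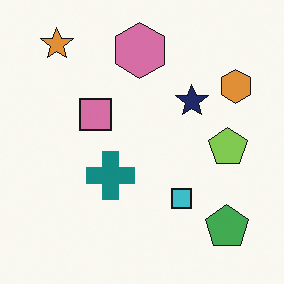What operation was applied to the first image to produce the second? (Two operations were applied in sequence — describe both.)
The second image is the first flipped horizontally (left ↔ right), then slightly desaturated.

The orange hexagon is in the top-left of the first image and the top-right of the second — shapes on opposite sides of the vertical midline have swapped in a mirror flip. All colors are more muted and greyish — a global saturation change.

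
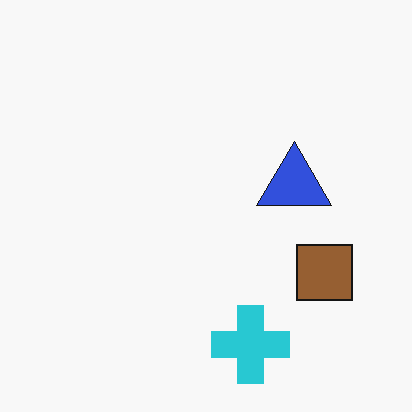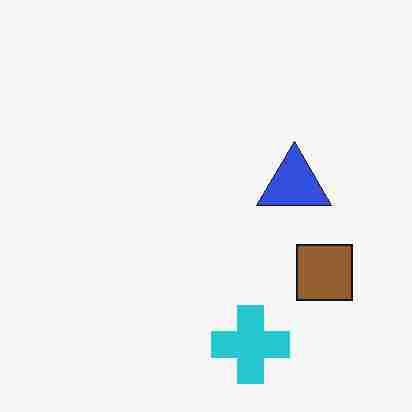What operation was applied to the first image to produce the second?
The image was degraded with heavy JPEG compression.

Blocky 8×8 compression artifacts appear around shape edges and the flat background shows ringing — characteristic JPEG degradation.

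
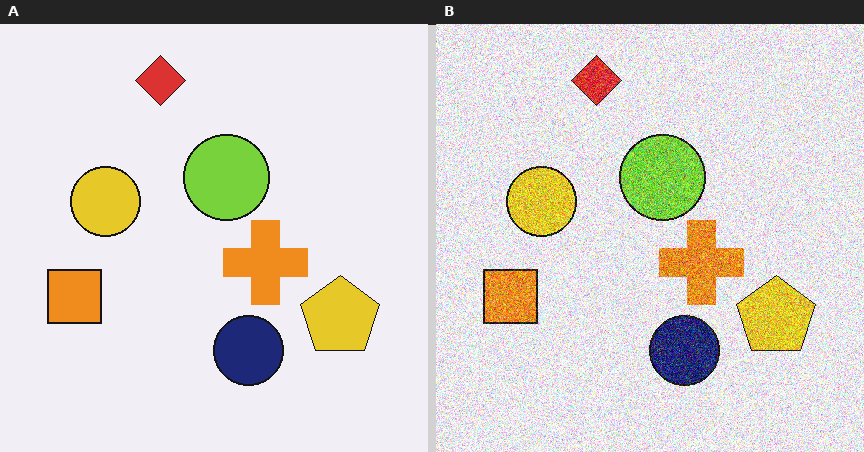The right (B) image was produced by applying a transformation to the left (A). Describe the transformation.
The right (B) image is the left (A) degraded with strong gaussian noise.

Random speckle covers the whole image, including the flat background.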